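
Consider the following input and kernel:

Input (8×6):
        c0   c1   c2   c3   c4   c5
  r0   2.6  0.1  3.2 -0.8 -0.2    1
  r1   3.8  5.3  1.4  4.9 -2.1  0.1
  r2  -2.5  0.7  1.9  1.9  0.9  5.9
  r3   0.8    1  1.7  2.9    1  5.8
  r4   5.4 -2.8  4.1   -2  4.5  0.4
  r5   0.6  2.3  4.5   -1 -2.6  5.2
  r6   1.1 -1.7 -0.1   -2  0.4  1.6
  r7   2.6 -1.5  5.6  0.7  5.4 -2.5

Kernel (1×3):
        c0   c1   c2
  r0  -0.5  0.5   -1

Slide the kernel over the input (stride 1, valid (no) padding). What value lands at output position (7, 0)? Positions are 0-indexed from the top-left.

-7.65

The receptive field on the input at this output position is [2.6 -1.5 5.6]. Elementwise product with the kernel and sum: 2.6·-0.5 + -1.5·0.5 + 5.6·-1.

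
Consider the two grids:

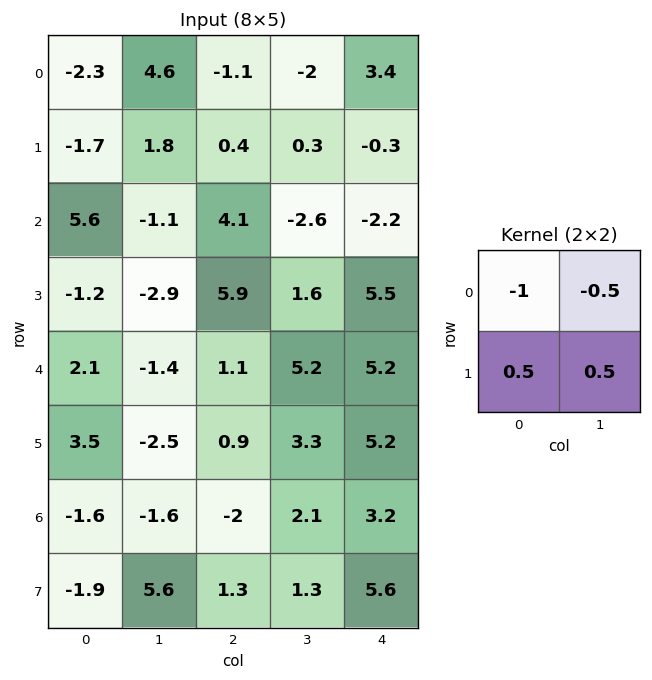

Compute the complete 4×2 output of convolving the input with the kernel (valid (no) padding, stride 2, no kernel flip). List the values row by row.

Output[0,0]: The receptive field on the input at this output position is [-2.3 4.6 / -1.7 1.8]. Elementwise product with the kernel and sum: -2.3·-1 + 4.6·-0.5 + -1.7·0.5 + 1.8·0.5.

0.05 2.45
-7.1 0.95
-0.9 -1.6
4.25 2.25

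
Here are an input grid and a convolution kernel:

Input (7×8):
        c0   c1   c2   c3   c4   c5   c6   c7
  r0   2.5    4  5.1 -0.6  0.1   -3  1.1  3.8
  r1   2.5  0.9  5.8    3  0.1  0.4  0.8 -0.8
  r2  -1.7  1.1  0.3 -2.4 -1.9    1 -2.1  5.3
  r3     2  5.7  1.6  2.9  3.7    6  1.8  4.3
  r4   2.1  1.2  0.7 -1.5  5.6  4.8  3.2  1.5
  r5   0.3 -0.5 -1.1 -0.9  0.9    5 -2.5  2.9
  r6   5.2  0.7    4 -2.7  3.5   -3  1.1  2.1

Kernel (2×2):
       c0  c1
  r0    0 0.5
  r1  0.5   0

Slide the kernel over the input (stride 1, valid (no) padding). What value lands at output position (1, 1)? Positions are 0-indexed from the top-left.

The receptive field on the input at this output position is [0.9 5.8 / 1.1 0.3]. Elementwise product with the kernel and sum: 5.8·0.5 + 1.1·0.5.

3.45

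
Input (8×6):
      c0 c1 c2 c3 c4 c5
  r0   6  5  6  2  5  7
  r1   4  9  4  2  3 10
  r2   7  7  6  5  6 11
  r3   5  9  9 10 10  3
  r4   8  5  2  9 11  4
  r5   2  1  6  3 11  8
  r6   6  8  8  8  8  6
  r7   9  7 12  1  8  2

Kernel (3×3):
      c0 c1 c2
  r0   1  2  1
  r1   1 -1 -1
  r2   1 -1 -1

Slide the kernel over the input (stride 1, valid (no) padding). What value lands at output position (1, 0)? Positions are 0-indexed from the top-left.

7

The receptive field on the input at this output position is [4 9 4 / 7 7 6 / 5 9 9]. Elementwise product with the kernel and sum: 4·1 + 9·2 + 4·1 + 7·1 + 7·-1 + 6·-1 + 5·1 + 9·-1 + 9·-1.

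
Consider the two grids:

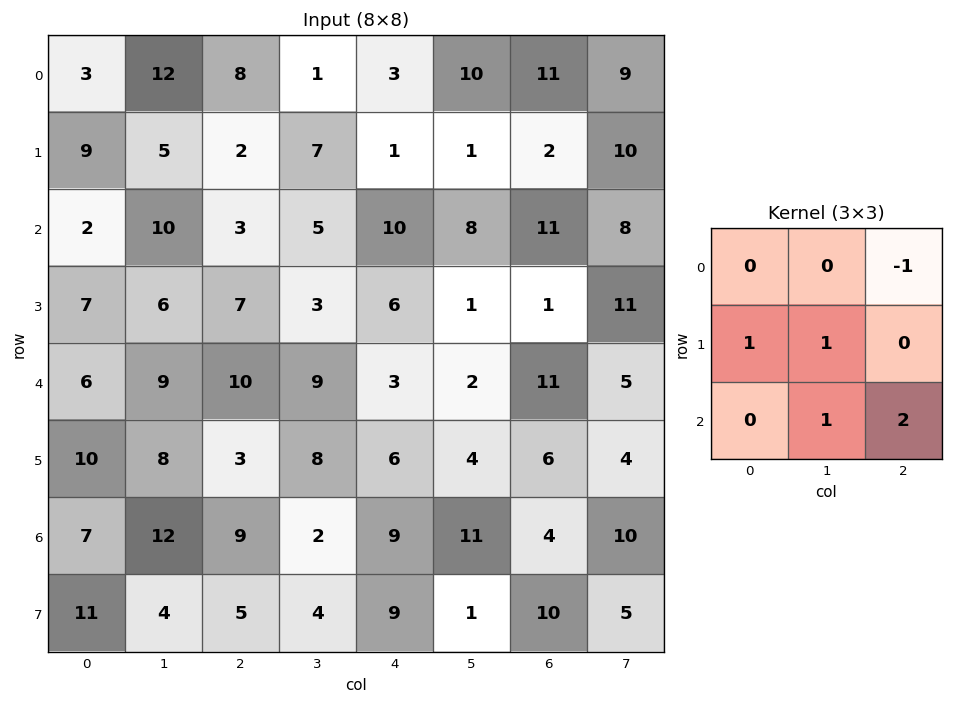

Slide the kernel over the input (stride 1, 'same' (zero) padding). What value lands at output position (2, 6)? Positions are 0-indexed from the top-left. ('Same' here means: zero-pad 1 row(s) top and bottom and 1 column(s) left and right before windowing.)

The receptive field on the zero-padded input at this output position is [1 2 10 / 8 11 8 / 1 1 11]. Elementwise product with the kernel and sum: 10·-1 + 8·1 + 11·1 + 1·1 + 11·2.

32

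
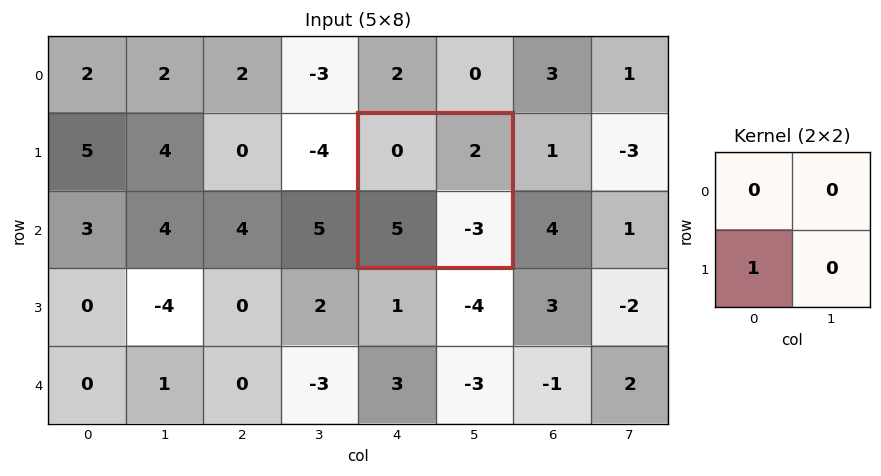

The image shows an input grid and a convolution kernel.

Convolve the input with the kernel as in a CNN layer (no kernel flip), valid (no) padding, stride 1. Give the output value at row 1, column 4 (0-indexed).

5

The receptive field on the input at this output position is [0 2 / 5 -3]. Elementwise product with the kernel and sum: 5·1.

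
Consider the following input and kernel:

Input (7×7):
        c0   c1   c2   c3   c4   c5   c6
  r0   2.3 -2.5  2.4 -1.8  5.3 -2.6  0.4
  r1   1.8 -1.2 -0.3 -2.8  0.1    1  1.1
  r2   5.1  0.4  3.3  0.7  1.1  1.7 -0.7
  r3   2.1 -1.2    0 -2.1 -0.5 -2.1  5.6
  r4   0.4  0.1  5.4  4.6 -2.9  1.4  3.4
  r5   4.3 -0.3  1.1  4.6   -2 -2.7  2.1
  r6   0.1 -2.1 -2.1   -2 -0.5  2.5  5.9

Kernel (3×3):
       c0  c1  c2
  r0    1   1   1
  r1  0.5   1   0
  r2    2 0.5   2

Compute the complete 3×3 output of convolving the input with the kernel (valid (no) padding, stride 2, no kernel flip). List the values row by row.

18.9 12.1 5.8
20.3 10.3 1.45
2.7 6.05 10.25

Output[0,0]: The receptive field on the input at this output position is [2.3 -2.5 2.4 / 1.8 -1.2 -0.3 / 5.1 0.4 3.3]. Elementwise product with the kernel and sum: 2.3·1 + -2.5·1 + 2.4·1 + 1.8·0.5 + -1.2·1 + 5.1·2 + 0.4·0.5 + 3.3·2.
Output[0,1]: The receptive field on the input at this output position is [2.4 -1.8 5.3 / -0.3 -2.8 0.1 / 3.3 0.7 1.1]. Elementwise product with the kernel and sum: 2.4·1 + -1.8·1 + 5.3·1 + -0.3·0.5 + -2.8·1 + 3.3·2 + 0.7·0.5 + 1.1·2.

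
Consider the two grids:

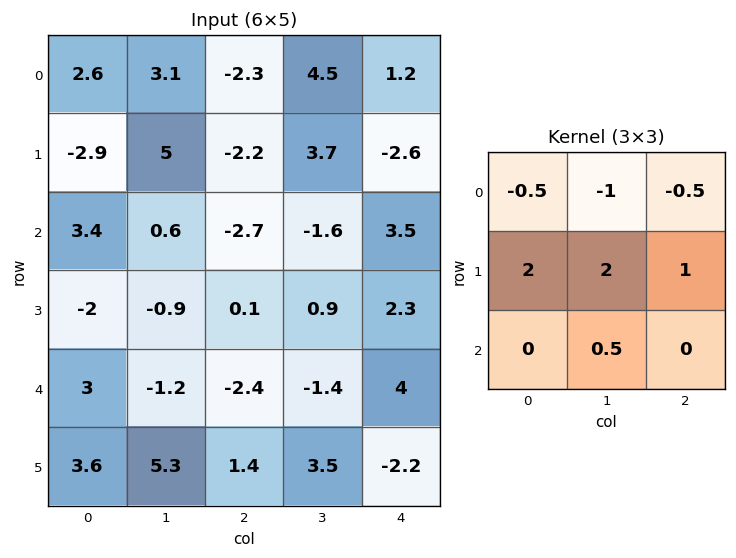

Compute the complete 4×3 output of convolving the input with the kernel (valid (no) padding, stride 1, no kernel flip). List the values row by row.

-0.95 6.45 -4.35
2.4 -7.9 -5.95
-7.25 1.3 4.8
5.7 -8 -3.95

Output[0,0]: The receptive field on the input at this output position is [2.6 3.1 -2.3 / -2.9 5 -2.2 / 3.4 0.6 -2.7]. Elementwise product with the kernel and sum: 2.6·-0.5 + 3.1·-1 + -2.3·-0.5 + -2.9·2 + 5·2 + -2.2·1 + 0.6·0.5.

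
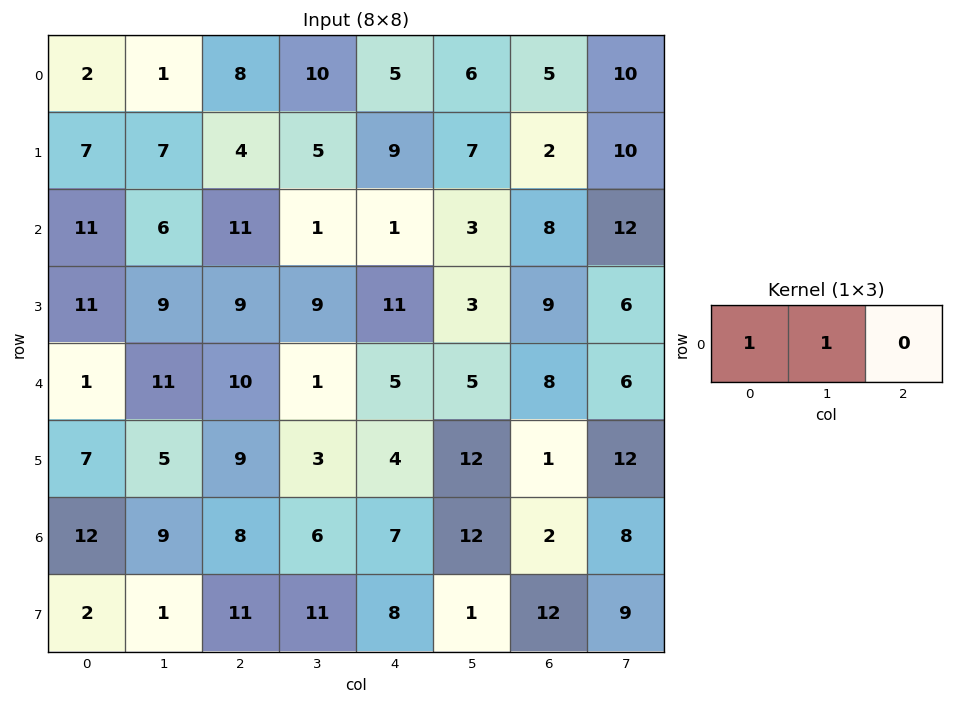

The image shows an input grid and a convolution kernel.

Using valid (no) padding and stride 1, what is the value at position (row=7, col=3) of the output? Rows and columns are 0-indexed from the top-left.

The receptive field on the input at this output position is [11 8 1]. Elementwise product with the kernel and sum: 11·1 + 8·1.

19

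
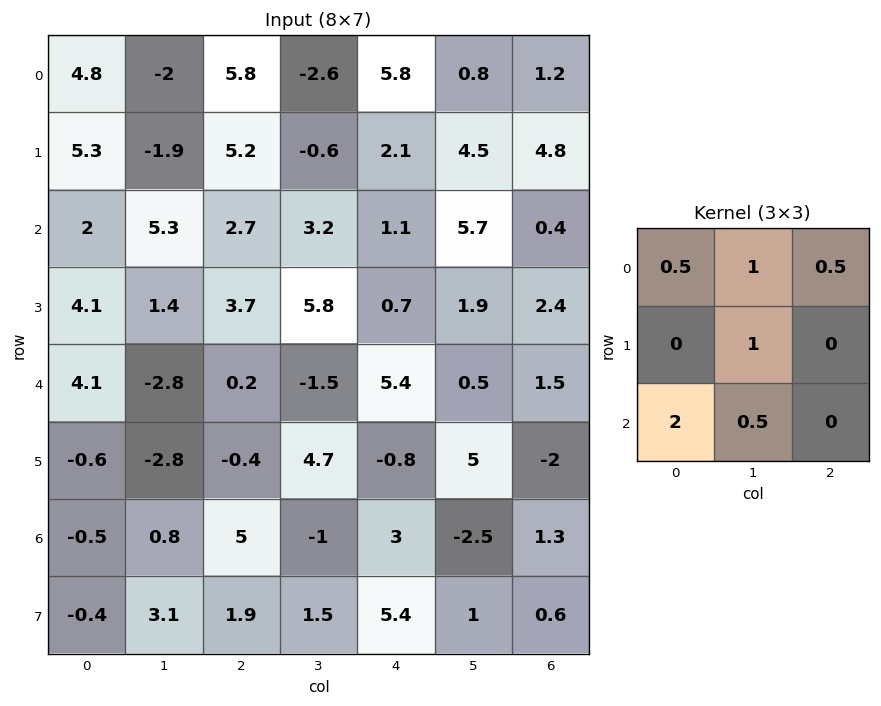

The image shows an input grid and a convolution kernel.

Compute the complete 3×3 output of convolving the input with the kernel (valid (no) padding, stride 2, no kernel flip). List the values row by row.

8.05 9.6 13.85
15.85 10.55 19.4
-4.05 15.5 13.7

Output[0,0]: The receptive field on the input at this output position is [4.8 -2 5.8 / 5.3 -1.9 5.2 / 2 5.3 2.7]. Elementwise product with the kernel and sum: 4.8·0.5 + -2·1 + 5.8·0.5 + -1.9·1 + 2·2 + 5.3·0.5.
Output[0,1]: The receptive field on the input at this output position is [5.8 -2.6 5.8 / 5.2 -0.6 2.1 / 2.7 3.2 1.1]. Elementwise product with the kernel and sum: 5.8·0.5 + -2.6·1 + 5.8·0.5 + -0.6·1 + 2.7·2 + 3.2·0.5.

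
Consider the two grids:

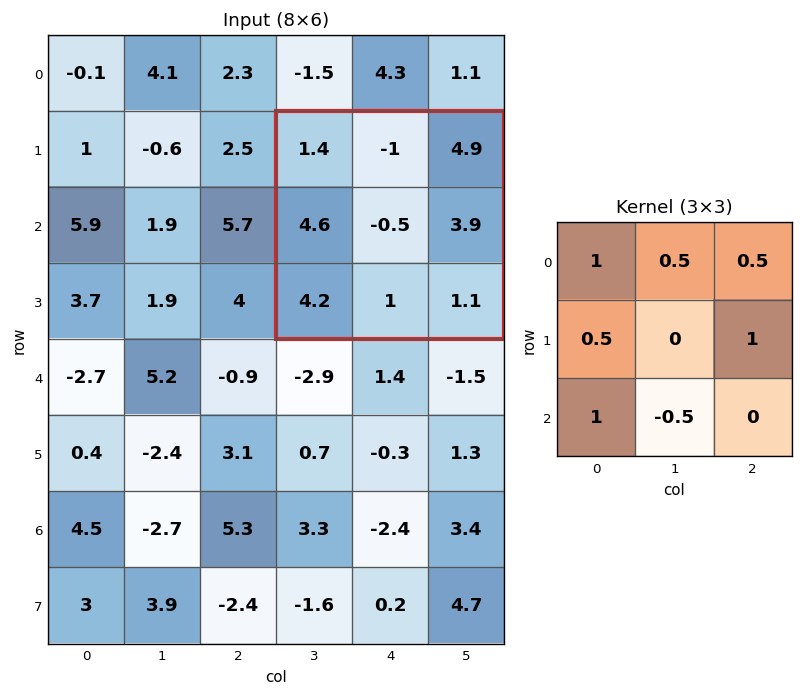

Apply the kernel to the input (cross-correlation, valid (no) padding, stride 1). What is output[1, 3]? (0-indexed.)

13.25

The receptive field on the input at this output position is [1.4 -1 4.9 / 4.6 -0.5 3.9 / 4.2 1 1.1]. Elementwise product with the kernel and sum: 1.4·1 + -1·0.5 + 4.9·0.5 + 4.6·0.5 + 3.9·1 + 4.2·1 + 1·-0.5.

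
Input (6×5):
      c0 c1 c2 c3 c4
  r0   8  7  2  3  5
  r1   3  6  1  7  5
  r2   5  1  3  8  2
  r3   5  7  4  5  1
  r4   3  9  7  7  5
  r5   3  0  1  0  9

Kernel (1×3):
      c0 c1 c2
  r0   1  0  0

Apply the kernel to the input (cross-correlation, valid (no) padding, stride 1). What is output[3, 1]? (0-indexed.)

The receptive field on the input at this output position is [7 4 5]. Elementwise product with the kernel and sum: 7·1.

7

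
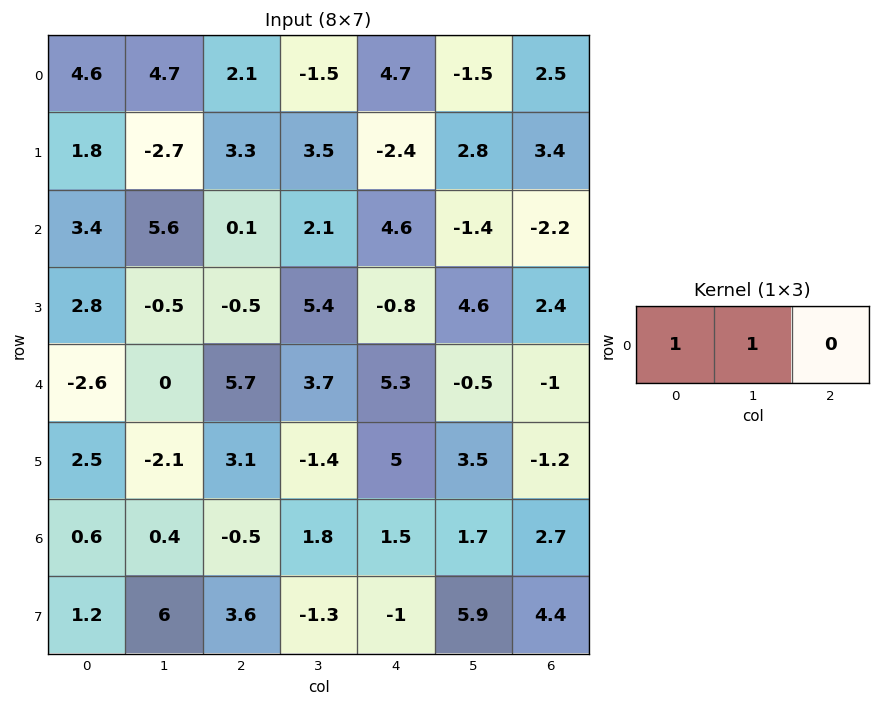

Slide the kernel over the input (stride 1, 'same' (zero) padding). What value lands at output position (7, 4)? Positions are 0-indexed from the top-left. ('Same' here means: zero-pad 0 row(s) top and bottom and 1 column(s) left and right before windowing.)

The receptive field on the zero-padded input at this output position is [-1.3 -1 5.9]. Elementwise product with the kernel and sum: -1.3·1 + -1·1.

-2.3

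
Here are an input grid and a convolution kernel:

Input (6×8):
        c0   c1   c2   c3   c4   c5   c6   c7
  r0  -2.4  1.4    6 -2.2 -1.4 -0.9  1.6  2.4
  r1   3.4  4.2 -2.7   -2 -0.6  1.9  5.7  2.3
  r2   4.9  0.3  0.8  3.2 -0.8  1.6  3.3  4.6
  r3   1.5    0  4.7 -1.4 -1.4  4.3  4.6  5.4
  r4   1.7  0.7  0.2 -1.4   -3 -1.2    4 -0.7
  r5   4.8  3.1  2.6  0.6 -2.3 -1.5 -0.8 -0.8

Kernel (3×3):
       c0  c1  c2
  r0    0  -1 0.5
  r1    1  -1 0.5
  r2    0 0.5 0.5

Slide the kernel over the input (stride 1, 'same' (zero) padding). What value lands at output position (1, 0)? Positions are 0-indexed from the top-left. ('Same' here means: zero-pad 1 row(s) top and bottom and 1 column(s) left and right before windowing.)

The receptive field on the zero-padded input at this output position is [0 -2.4 1.4 / 0 3.4 4.2 / 0 4.9 0.3]. Elementwise product with the kernel and sum: -2.4·-1 + 1.4·0.5 + 0·1 + 3.4·-1 + 4.2·0.5 + 4.9·0.5 + 0.3·0.5.

4.4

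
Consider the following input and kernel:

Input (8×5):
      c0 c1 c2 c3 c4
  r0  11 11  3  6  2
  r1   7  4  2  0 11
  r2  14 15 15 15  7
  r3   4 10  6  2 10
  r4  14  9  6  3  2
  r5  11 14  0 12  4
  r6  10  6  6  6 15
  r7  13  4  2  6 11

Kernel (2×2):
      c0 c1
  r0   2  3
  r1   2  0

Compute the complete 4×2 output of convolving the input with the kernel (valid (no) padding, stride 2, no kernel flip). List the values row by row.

Output[0,0]: The receptive field on the input at this output position is [11 11 / 7 4]. Elementwise product with the kernel and sum: 11·2 + 11·3 + 7·2.
Output[0,1]: The receptive field on the input at this output position is [3 6 / 2 0]. Elementwise product with the kernel and sum: 3·2 + 6·3 + 2·2.

69 28
81 87
77 21
64 34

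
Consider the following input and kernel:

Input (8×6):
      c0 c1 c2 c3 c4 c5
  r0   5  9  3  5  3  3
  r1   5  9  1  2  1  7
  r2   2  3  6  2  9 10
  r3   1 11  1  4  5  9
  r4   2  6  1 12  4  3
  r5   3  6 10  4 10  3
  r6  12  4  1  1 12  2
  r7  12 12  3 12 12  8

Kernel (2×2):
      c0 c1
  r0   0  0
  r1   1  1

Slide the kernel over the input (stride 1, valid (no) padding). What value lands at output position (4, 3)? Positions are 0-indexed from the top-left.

14

The receptive field on the input at this output position is [12 4 / 4 10]. Elementwise product with the kernel and sum: 4·1 + 10·1.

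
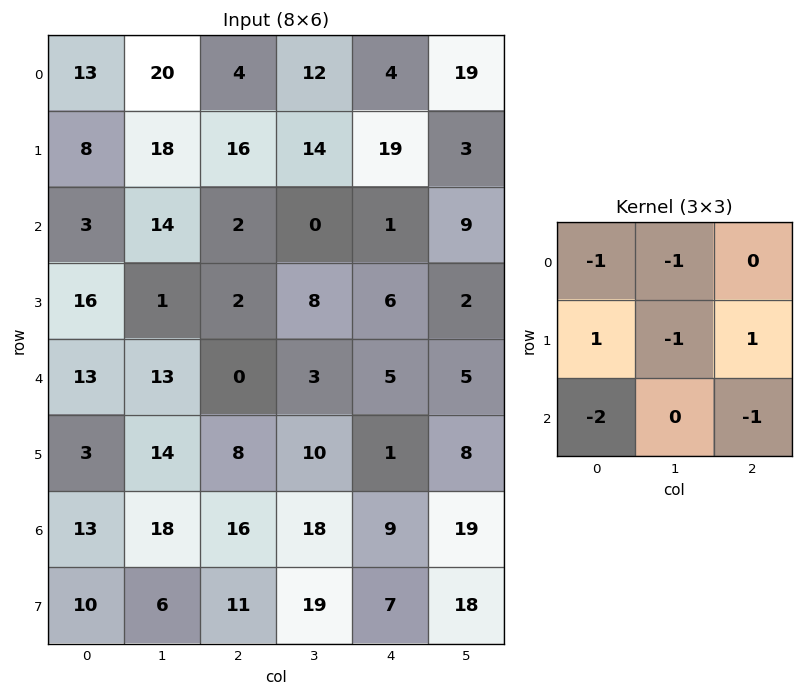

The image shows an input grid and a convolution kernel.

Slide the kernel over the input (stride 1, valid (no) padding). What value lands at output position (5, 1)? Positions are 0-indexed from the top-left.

The receptive field on the input at this output position is [14 8 10 / 18 16 18 / 6 11 19]. Elementwise product with the kernel and sum: 14·-1 + 8·-1 + 18·1 + 16·-1 + 18·1 + 6·-2 + 19·-1.

-33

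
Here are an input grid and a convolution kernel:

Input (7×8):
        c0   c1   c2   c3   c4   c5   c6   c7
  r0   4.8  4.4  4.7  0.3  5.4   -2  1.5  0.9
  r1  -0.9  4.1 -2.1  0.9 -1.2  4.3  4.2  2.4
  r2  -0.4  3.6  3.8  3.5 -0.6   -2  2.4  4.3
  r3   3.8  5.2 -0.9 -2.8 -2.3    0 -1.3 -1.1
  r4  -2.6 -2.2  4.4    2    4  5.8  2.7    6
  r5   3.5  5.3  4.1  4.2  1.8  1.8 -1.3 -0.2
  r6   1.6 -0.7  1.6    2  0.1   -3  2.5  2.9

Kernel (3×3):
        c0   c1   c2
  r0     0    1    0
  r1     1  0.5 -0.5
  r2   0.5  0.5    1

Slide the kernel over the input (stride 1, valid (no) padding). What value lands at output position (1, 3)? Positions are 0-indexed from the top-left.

0.45

The receptive field on the input at this output position is [0.9 -1.2 4.3 / 3.5 -0.6 -2 / -2.8 -2.3 0]. Elementwise product with the kernel and sum: -1.2·1 + 3.5·1 + -0.6·0.5 + -2·-0.5 + -2.8·0.5 + -2.3·0.5 + 0·1.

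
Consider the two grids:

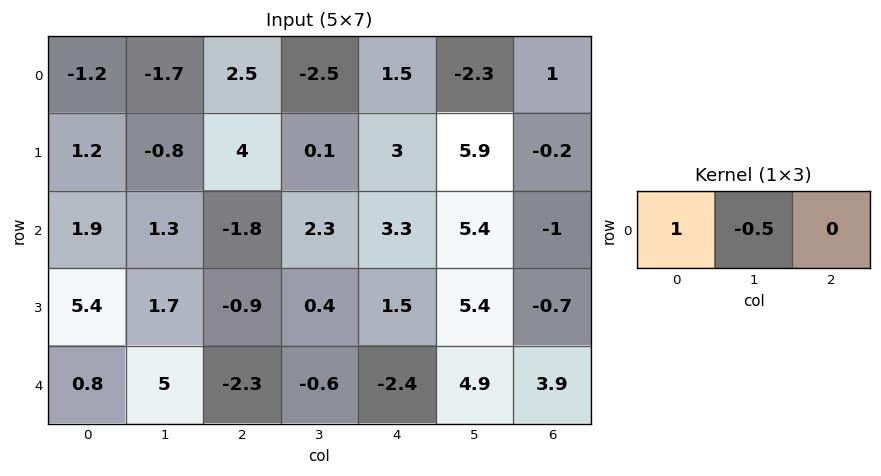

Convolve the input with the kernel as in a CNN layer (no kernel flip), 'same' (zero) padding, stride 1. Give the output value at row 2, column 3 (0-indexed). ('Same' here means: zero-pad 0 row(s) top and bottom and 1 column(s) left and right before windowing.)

-2.95

The receptive field on the zero-padded input at this output position is [-1.8 2.3 3.3]. Elementwise product with the kernel and sum: -1.8·1 + 2.3·-0.5.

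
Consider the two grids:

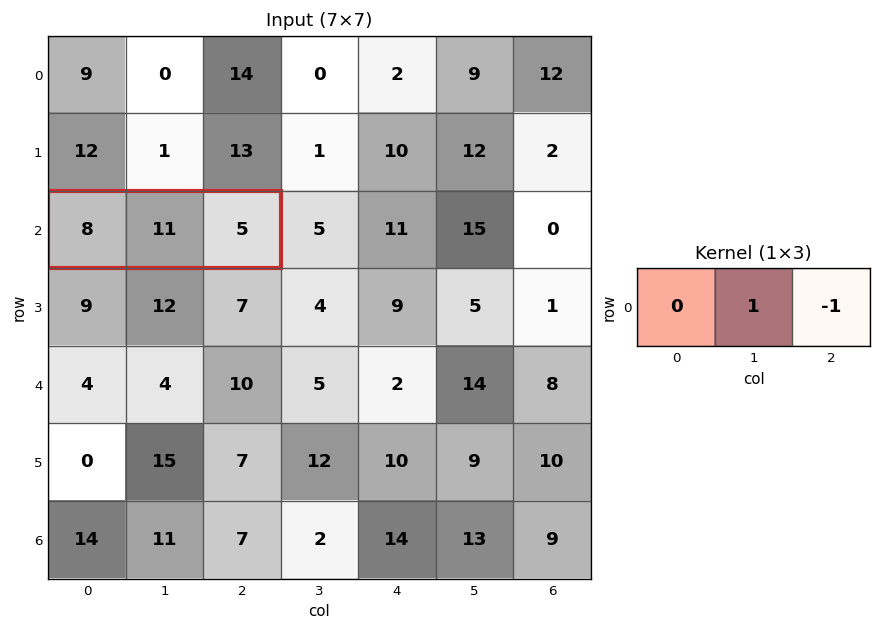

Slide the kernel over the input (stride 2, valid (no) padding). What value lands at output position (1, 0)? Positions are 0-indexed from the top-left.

The receptive field on the input at this output position is [8 11 5]. Elementwise product with the kernel and sum: 11·1 + 5·-1.

6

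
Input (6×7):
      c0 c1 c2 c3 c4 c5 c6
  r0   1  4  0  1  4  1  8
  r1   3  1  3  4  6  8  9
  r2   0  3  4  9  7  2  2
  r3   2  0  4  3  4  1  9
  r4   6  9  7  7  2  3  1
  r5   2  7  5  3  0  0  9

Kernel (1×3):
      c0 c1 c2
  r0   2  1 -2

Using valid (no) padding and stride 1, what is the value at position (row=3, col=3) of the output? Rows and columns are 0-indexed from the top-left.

8

The receptive field on the input at this output position is [3 4 1]. Elementwise product with the kernel and sum: 3·2 + 4·1 + 1·-2.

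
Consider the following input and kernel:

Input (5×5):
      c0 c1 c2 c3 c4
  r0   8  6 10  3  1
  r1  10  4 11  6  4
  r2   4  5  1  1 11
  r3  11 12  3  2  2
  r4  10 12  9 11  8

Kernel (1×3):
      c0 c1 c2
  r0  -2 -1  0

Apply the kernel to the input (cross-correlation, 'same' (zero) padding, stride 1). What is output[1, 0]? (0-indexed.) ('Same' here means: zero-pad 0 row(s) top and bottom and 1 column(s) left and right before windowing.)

The receptive field on the zero-padded input at this output position is [0 10 4]. Elementwise product with the kernel and sum: 0·-2 + 10·-1.

-10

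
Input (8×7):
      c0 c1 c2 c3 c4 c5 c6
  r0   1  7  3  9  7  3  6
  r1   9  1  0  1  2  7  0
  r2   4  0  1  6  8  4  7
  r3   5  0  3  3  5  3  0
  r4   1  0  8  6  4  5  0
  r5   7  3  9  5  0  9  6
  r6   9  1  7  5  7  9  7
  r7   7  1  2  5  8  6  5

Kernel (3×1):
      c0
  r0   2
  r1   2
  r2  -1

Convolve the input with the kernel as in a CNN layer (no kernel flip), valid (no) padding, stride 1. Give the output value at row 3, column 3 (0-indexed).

13

The receptive field on the input at this output position is [3 / 6 / 5]. Elementwise product with the kernel and sum: 3·2 + 6·2 + 5·-1.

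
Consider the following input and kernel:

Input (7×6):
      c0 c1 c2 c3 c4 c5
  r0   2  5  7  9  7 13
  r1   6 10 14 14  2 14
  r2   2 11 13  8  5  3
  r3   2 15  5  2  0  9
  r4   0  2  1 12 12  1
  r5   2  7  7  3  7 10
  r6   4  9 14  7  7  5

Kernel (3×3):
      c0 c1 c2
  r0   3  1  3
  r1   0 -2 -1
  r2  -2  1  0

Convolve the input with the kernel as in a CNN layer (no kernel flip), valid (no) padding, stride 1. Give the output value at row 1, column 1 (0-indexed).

The receptive field on the input at this output position is [10 14 14 / 11 13 8 / 15 5 2]. Elementwise product with the kernel and sum: 10·3 + 14·1 + 14·3 + 13·-2 + 8·-1 + 15·-2 + 5·1.

27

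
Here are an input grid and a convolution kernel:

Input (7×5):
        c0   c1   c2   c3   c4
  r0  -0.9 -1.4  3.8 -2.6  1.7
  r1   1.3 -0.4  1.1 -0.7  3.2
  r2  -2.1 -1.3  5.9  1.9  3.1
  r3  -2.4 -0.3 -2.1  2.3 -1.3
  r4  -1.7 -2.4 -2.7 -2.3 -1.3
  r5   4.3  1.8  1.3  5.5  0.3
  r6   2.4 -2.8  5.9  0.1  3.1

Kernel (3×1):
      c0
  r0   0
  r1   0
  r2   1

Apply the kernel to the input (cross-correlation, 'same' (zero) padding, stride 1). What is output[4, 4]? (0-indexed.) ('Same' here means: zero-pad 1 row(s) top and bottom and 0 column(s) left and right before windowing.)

0.3

The receptive field on the zero-padded input at this output position is [-1.3 / -1.3 / 0.3]. Elementwise product with the kernel and sum: 0.3·1.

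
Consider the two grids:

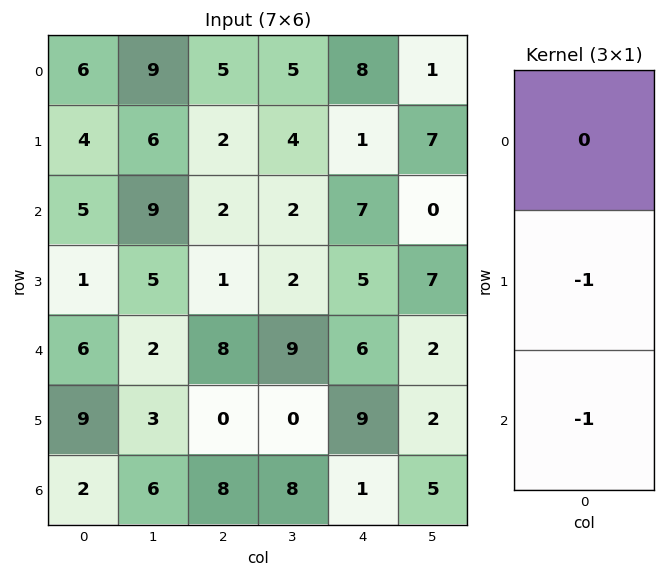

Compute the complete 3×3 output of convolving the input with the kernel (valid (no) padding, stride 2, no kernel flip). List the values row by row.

Output[0,0]: The receptive field on the input at this output position is [6 / 4 / 5]. Elementwise product with the kernel and sum: 4·-1 + 5·-1.
Output[0,1]: The receptive field on the input at this output position is [5 / 2 / 2]. Elementwise product with the kernel and sum: 2·-1 + 2·-1.

-9 -4 -8
-7 -9 -11
-11 -8 -10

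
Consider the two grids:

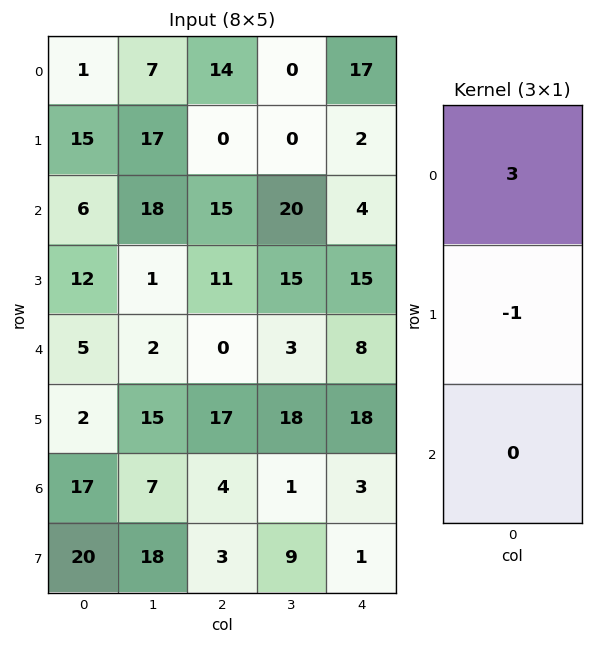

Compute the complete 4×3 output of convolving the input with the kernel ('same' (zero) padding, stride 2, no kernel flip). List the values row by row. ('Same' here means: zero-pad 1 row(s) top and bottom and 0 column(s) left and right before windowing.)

-1 -14 -17
39 -15 2
31 33 37
-11 47 51

Output[0,0]: The receptive field on the zero-padded input at this output position is [0 / 1 / 15]. Elementwise product with the kernel and sum: 0·3 + 1·-1.
Output[0,1]: The receptive field on the zero-padded input at this output position is [0 / 14 / 0]. Elementwise product with the kernel and sum: 0·3 + 14·-1.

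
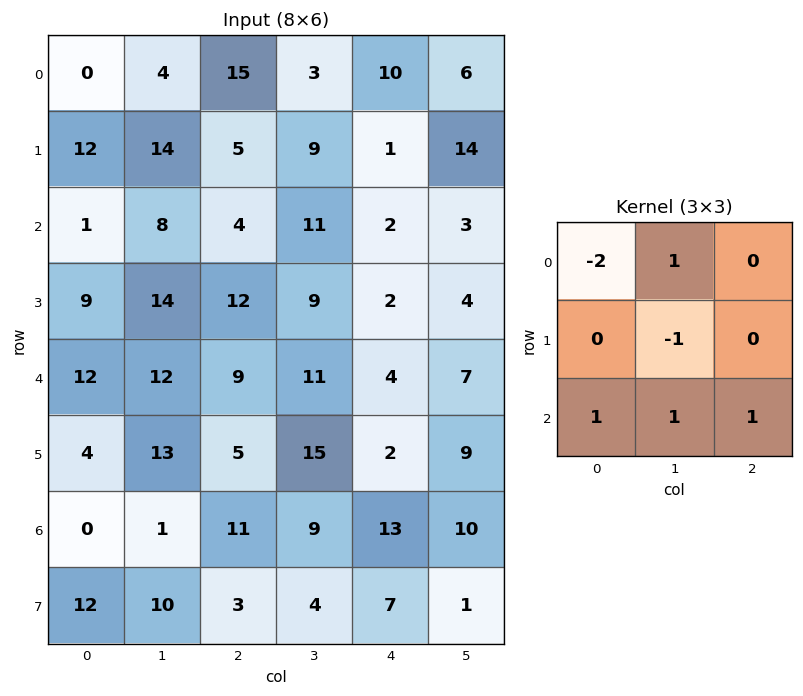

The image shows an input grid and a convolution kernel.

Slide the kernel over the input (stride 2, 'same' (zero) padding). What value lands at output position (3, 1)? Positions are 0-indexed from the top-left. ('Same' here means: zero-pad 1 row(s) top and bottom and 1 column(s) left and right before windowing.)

The receptive field on the zero-padded input at this output position is [13 5 15 / 1 11 9 / 10 3 4]. Elementwise product with the kernel and sum: 13·-2 + 5·1 + 11·-1 + 10·1 + 3·1 + 4·1.

-15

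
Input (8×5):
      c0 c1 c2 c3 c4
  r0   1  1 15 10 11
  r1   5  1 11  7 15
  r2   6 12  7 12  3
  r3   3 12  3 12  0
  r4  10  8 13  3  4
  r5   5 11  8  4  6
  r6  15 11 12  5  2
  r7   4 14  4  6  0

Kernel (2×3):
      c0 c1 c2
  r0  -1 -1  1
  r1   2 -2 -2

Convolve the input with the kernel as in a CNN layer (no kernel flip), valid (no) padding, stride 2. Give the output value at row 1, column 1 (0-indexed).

The receptive field on the input at this output position is [7 12 3 / 3 12 0]. Elementwise product with the kernel and sum: 7·-1 + 12·-1 + 3·1 + 3·2 + 12·-2 + 0·-2.

-34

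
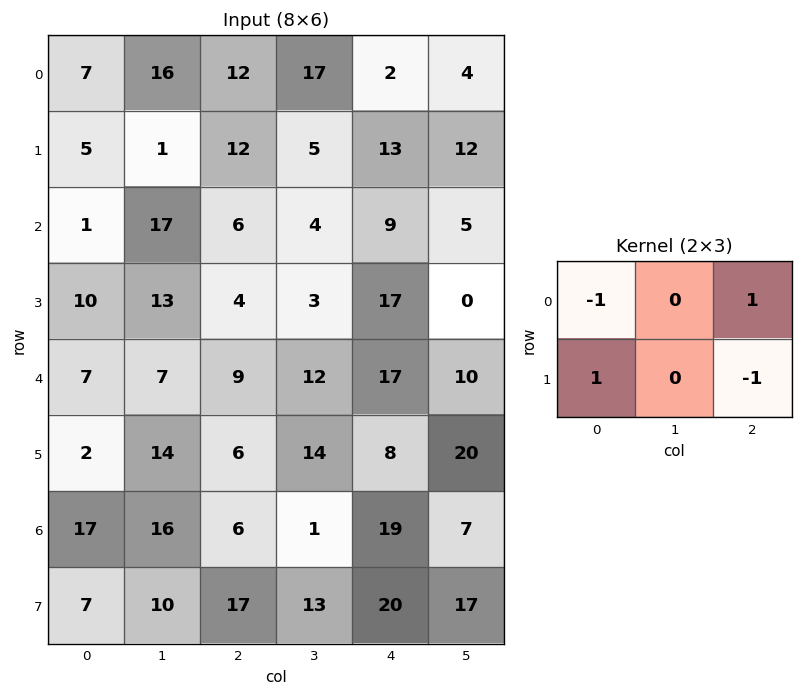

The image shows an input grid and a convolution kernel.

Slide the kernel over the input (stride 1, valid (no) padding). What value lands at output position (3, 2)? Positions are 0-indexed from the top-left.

The receptive field on the input at this output position is [4 3 17 / 9 12 17]. Elementwise product with the kernel and sum: 4·-1 + 17·1 + 9·1 + 17·-1.

5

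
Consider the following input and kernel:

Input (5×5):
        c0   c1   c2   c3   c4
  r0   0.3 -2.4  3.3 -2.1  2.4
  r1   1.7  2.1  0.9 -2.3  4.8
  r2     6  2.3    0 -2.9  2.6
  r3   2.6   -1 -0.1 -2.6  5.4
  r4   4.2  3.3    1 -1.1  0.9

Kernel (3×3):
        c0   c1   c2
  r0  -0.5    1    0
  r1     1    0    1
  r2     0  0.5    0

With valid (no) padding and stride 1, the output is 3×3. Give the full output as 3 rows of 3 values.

Output[0,0]: The receptive field on the input at this output position is [0.3 -2.4 3.3 / 1.7 2.1 0.9 / 6 2.3 0]. Elementwise product with the kernel and sum: 0.3·-0.5 + -2.4·1 + 1.7·1 + 0.9·1 + 2.3·0.5.
Output[0,1]: The receptive field on the input at this output position is [-2.4 3.3 -2.1 / 2.1 0.9 -2.3 / 2.3 0 -2.9]. Elementwise product with the kernel and sum: -2.4·-0.5 + 3.3·1 + 2.1·1 + -2.3·1 + 0·0.5.

1.2 4.3 0.5
6.75 -0.8 -1.45
3.45 -4.25 1.85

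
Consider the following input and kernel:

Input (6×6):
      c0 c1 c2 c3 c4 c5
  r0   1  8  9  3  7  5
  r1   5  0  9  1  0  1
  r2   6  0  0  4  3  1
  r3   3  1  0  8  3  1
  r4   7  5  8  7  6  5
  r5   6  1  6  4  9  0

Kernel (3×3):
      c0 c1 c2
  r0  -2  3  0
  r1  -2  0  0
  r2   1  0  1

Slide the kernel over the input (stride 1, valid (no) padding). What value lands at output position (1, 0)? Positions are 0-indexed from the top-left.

The receptive field on the input at this output position is [5 0 9 / 6 0 0 / 3 1 0]. Elementwise product with the kernel and sum: 5·-2 + 0·3 + 6·-2 + 3·1 + 0·1.

-19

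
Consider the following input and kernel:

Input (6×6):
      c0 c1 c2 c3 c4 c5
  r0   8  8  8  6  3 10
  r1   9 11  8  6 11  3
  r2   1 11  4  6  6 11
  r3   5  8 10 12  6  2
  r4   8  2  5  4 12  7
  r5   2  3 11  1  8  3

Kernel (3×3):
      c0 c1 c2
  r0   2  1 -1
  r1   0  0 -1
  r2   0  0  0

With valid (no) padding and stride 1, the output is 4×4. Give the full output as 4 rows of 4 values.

Output[0,0]: The receptive field on the input at this output position is [8 8 8 / 9 11 8 / 1 11 4]. Elementwise product with the kernel and sum: 8·2 + 8·1 + 8·-1 + 8·-1.
Output[0,1]: The receptive field on the input at this output position is [8 8 6 / 11 8 6 / 11 4 6]. Elementwise product with the kernel and sum: 8·2 + 8·1 + 6·-1 + 6·-1.

8 12 8 2
17 18 5 9
-1 8 2 5
3 10 14 21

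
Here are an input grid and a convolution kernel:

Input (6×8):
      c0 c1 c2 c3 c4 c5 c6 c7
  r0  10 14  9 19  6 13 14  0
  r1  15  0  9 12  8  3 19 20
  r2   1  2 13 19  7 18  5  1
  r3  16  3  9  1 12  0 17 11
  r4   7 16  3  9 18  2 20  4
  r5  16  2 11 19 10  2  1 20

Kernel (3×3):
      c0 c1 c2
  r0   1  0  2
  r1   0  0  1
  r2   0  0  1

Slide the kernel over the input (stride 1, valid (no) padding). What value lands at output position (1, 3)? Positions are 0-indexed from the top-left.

36

The receptive field on the input at this output position is [12 8 3 / 19 7 18 / 1 12 0]. Elementwise product with the kernel and sum: 12·1 + 3·2 + 18·1 + 0·1.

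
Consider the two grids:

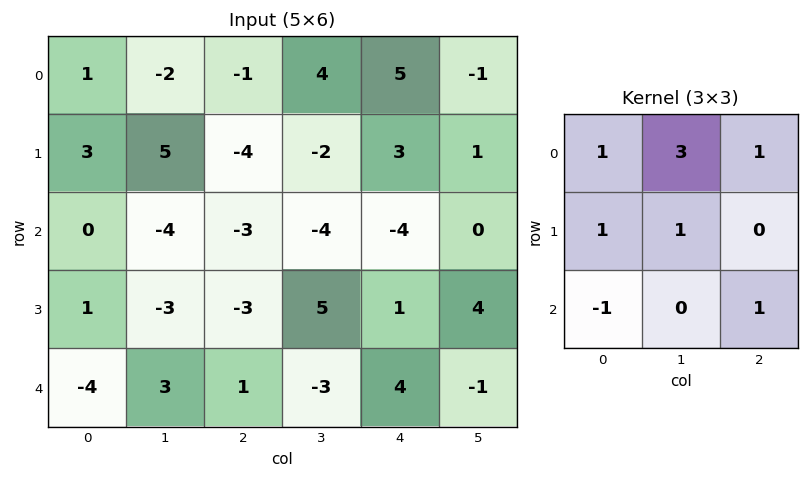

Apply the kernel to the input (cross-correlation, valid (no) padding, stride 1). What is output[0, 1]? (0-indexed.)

0

The receptive field on the input at this output position is [-2 -1 4 / 5 -4 -2 / -4 -3 -4]. Elementwise product with the kernel and sum: -2·1 + -1·3 + 4·1 + 5·1 + -4·1 + -4·-1 + -4·1.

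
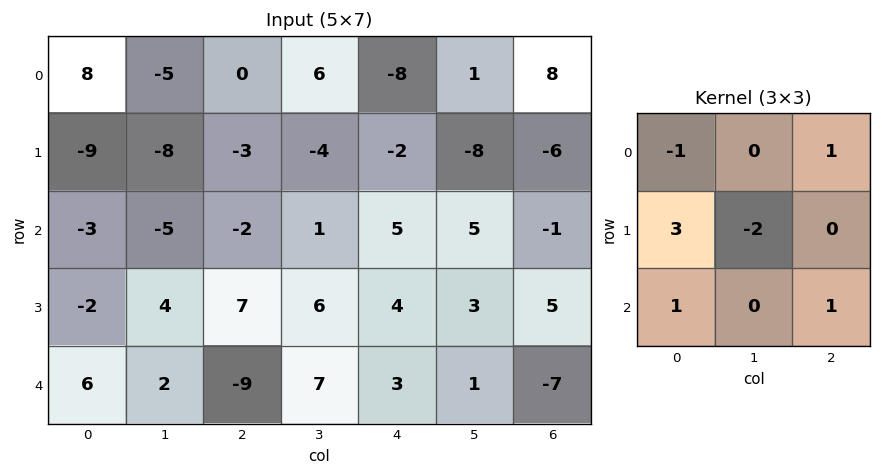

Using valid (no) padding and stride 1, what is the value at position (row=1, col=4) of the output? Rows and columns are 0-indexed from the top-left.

10

The receptive field on the input at this output position is [-2 -8 -6 / 5 5 -1 / 4 3 5]. Elementwise product with the kernel and sum: -2·-1 + -6·1 + 5·3 + 5·-2 + 4·1 + 5·1.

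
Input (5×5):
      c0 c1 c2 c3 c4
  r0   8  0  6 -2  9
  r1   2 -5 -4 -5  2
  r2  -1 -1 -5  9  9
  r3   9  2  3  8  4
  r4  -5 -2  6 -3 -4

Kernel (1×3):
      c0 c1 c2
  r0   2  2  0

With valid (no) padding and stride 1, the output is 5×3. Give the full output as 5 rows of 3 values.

Output[0,0]: The receptive field on the input at this output position is [8 0 6]. Elementwise product with the kernel and sum: 8·2 + 0·2.

16 12 8
-6 -18 -18
-4 -12 8
22 10 22
-14 8 6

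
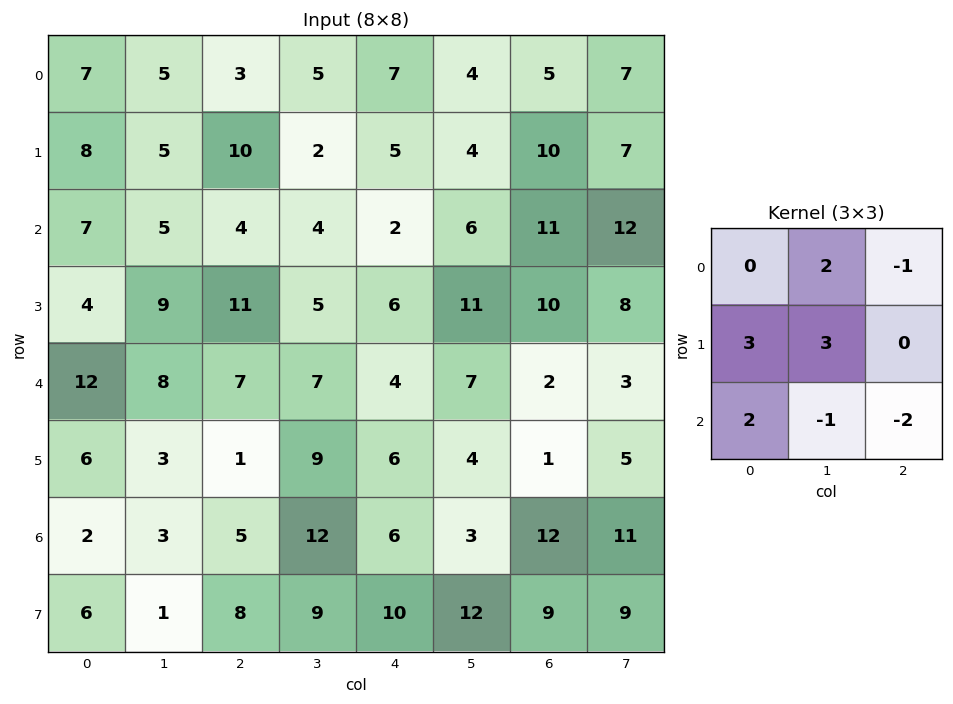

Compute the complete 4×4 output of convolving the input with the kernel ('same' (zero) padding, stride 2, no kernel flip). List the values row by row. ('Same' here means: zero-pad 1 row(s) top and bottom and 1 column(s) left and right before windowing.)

3 20 27 11
10 42 6 60
23 49 38 36
7 -7 46 39

Output[0,0]: The receptive field on the zero-padded input at this output position is [0 0 0 / 0 7 5 / 0 8 5]. Elementwise product with the kernel and sum: 0·2 + 0·-1 + 0·3 + 7·3 + 0·2 + 8·-1 + 5·-2.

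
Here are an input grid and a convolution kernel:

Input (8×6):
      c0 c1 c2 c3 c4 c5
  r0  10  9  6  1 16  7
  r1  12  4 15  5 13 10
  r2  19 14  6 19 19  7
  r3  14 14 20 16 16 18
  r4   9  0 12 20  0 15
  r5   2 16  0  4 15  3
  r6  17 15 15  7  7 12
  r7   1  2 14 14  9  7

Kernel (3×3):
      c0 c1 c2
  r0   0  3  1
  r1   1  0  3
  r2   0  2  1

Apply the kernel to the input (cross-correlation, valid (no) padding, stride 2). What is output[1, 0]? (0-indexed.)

The receptive field on the input at this output position is [19 14 6 / 14 14 20 / 9 0 12]. Elementwise product with the kernel and sum: 14·3 + 6·1 + 14·1 + 20·3 + 0·2 + 12·1.

134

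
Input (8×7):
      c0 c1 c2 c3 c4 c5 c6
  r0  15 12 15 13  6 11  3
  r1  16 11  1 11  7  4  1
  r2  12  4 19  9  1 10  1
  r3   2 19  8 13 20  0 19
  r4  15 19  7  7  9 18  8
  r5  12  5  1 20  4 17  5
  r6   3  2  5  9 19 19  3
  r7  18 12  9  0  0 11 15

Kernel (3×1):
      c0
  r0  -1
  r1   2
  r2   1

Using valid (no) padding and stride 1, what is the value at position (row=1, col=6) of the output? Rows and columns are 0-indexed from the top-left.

The receptive field on the input at this output position is [1 / 1 / 19]. Elementwise product with the kernel and sum: 1·-1 + 1·2 + 19·1.

20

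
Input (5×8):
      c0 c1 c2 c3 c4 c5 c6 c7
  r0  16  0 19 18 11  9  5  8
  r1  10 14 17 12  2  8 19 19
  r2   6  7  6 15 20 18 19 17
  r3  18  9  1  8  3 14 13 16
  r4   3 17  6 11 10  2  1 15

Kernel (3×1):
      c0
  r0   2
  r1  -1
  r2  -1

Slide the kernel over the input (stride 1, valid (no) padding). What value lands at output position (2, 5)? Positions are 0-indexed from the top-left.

The receptive field on the input at this output position is [18 / 14 / 2]. Elementwise product with the kernel and sum: 18·2 + 14·-1 + 2·-1.

20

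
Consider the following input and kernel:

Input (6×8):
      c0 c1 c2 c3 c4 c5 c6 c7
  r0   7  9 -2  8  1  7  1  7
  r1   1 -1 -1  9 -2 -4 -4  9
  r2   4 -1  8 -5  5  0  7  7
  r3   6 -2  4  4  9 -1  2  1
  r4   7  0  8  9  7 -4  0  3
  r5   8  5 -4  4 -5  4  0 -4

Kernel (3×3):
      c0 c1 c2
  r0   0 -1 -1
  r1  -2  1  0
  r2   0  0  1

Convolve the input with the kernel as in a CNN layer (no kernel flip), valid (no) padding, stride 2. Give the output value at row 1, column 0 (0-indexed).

The receptive field on the input at this output position is [4 -1 8 / 6 -2 4 / 7 0 8]. Elementwise product with the kernel and sum: -1·-1 + 8·-1 + 6·-2 + -2·1 + 8·1.

-13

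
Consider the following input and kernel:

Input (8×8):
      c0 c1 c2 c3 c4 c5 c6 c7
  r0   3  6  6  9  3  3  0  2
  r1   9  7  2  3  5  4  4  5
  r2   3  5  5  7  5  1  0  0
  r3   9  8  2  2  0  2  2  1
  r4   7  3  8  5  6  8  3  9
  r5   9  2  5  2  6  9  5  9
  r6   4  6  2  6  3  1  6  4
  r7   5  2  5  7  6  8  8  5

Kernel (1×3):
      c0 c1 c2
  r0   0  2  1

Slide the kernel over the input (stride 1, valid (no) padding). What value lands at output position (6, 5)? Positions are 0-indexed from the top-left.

16

The receptive field on the input at this output position is [1 6 4]. Elementwise product with the kernel and sum: 6·2 + 4·1.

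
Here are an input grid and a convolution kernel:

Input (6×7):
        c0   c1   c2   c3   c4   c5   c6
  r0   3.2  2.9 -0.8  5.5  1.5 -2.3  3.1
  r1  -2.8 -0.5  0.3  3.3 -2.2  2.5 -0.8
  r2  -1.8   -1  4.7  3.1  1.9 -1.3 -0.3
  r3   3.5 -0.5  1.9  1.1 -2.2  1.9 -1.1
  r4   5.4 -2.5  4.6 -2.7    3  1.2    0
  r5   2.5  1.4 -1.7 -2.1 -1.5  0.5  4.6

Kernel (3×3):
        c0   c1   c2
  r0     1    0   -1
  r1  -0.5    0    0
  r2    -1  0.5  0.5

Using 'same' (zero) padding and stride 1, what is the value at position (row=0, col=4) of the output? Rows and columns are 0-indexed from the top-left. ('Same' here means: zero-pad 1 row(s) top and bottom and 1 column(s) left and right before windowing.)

-5.9

The receptive field on the zero-padded input at this output position is [0 0 0 / 5.5 1.5 -2.3 / 3.3 -2.2 2.5]. Elementwise product with the kernel and sum: 0·1 + 0·-1 + 5.5·-0.5 + 3.3·-1 + -2.2·0.5 + 2.5·0.5.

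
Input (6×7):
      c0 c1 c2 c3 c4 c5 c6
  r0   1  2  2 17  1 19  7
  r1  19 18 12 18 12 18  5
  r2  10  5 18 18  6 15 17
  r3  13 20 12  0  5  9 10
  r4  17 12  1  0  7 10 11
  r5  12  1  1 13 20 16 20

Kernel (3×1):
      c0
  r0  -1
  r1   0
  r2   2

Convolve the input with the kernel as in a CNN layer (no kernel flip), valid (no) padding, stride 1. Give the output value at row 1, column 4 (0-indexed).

-2

The receptive field on the input at this output position is [12 / 6 / 5]. Elementwise product with the kernel and sum: 12·-1 + 5·2.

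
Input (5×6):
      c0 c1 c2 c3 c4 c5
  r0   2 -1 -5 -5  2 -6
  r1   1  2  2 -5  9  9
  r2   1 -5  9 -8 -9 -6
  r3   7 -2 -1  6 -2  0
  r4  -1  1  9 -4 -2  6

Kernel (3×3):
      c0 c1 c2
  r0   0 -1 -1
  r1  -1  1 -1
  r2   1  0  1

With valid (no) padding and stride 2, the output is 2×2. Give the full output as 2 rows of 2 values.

Output[0,0]: The receptive field on the input at this output position is [2 -1 -5 / 1 2 2 / 1 -5 9]. Elementwise product with the kernel and sum: -1·-1 + -5·-1 + 1·-1 + 2·1 + 2·-1 + 1·1 + 9·1.
Output[0,1]: The receptive field on the input at this output position is [-5 -5 2 / 2 -5 9 / 9 -8 -9]. Elementwise product with the kernel and sum: -5·-1 + 2·-1 + 2·-1 + -5·1 + 9·-1 + 9·1 + -9·1.

15 -13
-4 33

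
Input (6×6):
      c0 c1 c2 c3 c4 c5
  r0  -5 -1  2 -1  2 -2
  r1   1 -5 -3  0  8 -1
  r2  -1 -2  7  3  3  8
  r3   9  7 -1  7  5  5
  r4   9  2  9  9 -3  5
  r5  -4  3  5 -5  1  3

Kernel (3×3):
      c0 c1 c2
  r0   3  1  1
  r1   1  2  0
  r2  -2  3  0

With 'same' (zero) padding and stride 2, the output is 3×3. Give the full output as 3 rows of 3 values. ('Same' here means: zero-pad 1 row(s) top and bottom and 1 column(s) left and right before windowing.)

-7 4 27
21 -23 17
22 56 47

Output[0,0]: The receptive field on the zero-padded input at this output position is [0 0 0 / 0 -5 -1 / 0 1 -5]. Elementwise product with the kernel and sum: 0·3 + 0·1 + 0·1 + 0·1 + -5·2 + 0·-2 + 1·3.
Output[0,1]: The receptive field on the zero-padded input at this output position is [0 0 0 / -1 2 -1 / -5 -3 0]. Elementwise product with the kernel and sum: 0·3 + 0·1 + 0·1 + -1·1 + 2·2 + -5·-2 + -3·3.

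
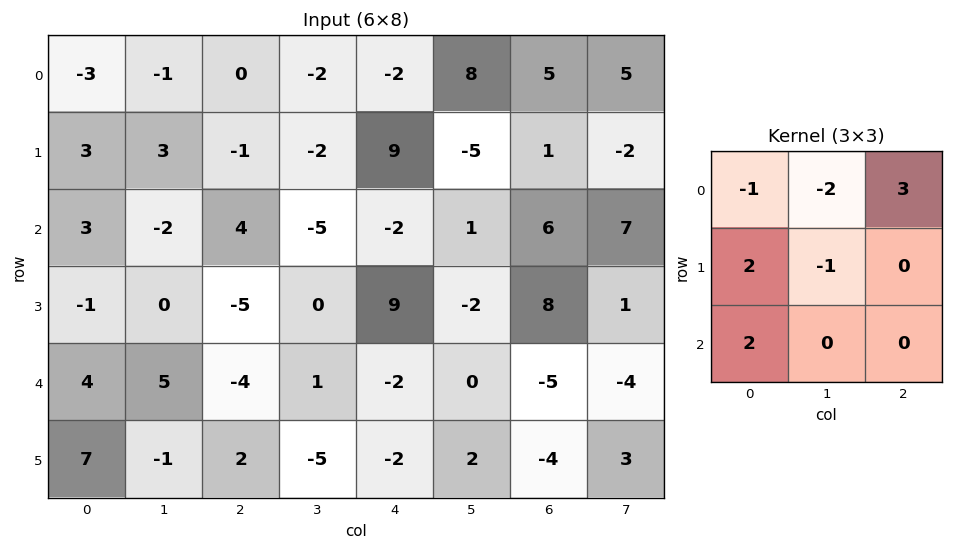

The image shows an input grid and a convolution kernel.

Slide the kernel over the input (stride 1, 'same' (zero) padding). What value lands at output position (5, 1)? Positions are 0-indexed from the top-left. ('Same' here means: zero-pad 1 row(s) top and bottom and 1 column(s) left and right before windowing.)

The receptive field on the zero-padded input at this output position is [4 5 -4 / 7 -1 2 / 0 0 0]. Elementwise product with the kernel and sum: 4·-1 + 5·-2 + -4·3 + 7·2 + -1·-1 + 0·2.

-11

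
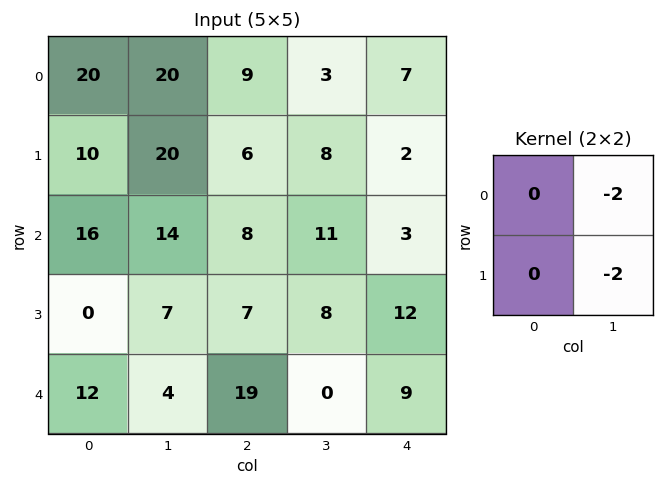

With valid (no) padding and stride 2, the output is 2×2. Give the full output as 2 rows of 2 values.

Output[0,0]: The receptive field on the input at this output position is [20 20 / 10 20]. Elementwise product with the kernel and sum: 20·-2 + 20·-2.
Output[0,1]: The receptive field on the input at this output position is [9 3 / 6 8]. Elementwise product with the kernel and sum: 3·-2 + 8·-2.

-80 -22
-42 -38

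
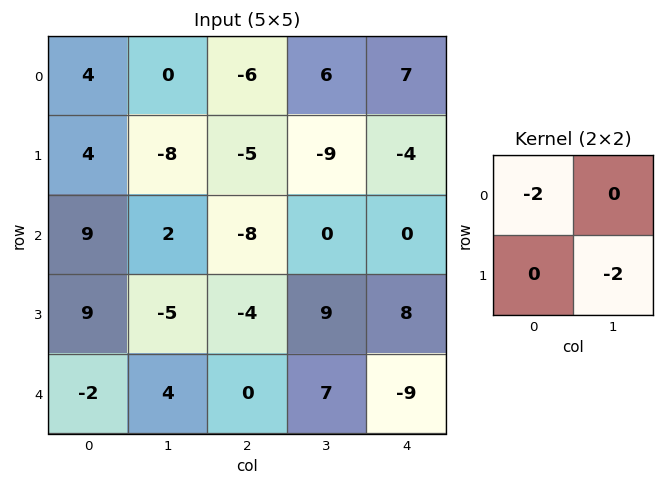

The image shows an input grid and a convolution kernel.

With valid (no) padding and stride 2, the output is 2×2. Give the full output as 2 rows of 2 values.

Output[0,0]: The receptive field on the input at this output position is [4 0 / 4 -8]. Elementwise product with the kernel and sum: 4·-2 + -8·-2.
Output[0,1]: The receptive field on the input at this output position is [-6 6 / -5 -9]. Elementwise product with the kernel and sum: -6·-2 + -9·-2.

8 30
-8 -2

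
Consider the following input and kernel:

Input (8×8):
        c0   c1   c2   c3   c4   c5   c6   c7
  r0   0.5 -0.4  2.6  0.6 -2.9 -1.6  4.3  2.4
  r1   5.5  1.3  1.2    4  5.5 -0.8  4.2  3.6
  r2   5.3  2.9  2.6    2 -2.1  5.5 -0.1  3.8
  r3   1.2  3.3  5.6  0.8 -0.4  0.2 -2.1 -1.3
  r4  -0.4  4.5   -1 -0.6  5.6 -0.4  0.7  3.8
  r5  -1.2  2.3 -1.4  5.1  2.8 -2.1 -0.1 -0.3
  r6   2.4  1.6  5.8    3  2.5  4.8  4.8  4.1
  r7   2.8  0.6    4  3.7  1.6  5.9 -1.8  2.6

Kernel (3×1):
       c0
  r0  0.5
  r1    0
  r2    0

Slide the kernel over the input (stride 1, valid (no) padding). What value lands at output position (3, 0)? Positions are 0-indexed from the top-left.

0.6

The receptive field on the input at this output position is [1.2 / -0.4 / -1.2]. Elementwise product with the kernel and sum: 1.2·0.5.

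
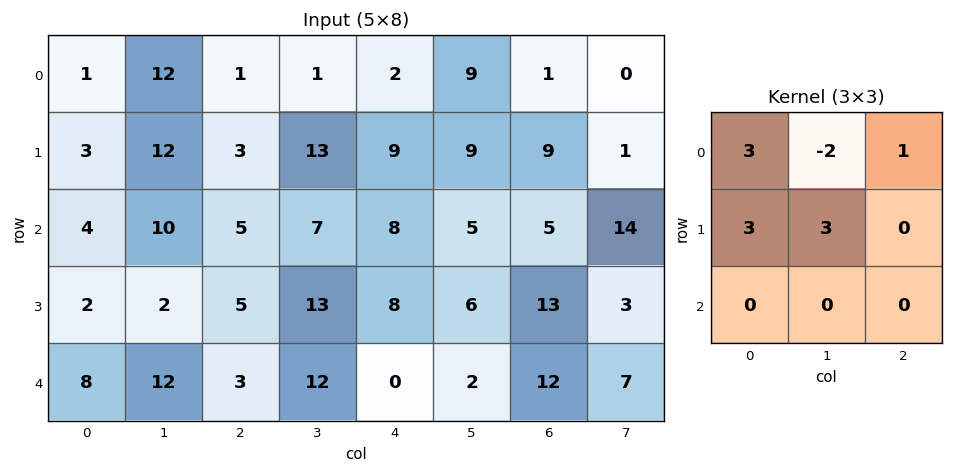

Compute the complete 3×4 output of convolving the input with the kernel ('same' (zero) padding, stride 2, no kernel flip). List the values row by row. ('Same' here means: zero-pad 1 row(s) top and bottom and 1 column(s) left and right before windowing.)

3 39 9 30
18 88 75 40
22 54 65 37

Output[0,0]: The receptive field on the zero-padded input at this output position is [0 0 0 / 0 1 12 / 0 3 12]. Elementwise product with the kernel and sum: 0·3 + 0·-2 + 0·1 + 0·3 + 1·3.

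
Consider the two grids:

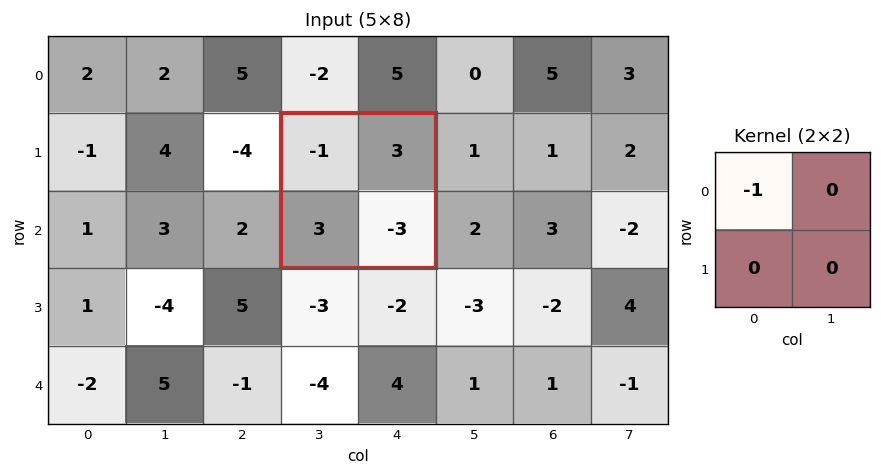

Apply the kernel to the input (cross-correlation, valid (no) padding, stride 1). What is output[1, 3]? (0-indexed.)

1

The receptive field on the input at this output position is [-1 3 / 3 -3]. Elementwise product with the kernel and sum: -1·-1.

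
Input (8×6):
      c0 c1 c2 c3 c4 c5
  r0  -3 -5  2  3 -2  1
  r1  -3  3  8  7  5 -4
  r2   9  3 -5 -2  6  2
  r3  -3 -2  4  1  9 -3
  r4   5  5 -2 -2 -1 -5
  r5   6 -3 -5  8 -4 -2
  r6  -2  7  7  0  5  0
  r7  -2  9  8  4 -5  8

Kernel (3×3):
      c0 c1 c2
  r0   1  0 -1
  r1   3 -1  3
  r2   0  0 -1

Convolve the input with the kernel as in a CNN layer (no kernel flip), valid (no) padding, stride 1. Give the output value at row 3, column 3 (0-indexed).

-14

The receptive field on the input at this output position is [1 9 -3 / -2 -1 -5 / 8 -4 -2]. Elementwise product with the kernel and sum: 1·1 + -3·-1 + -2·3 + -1·-1 + -5·3 + -2·-1.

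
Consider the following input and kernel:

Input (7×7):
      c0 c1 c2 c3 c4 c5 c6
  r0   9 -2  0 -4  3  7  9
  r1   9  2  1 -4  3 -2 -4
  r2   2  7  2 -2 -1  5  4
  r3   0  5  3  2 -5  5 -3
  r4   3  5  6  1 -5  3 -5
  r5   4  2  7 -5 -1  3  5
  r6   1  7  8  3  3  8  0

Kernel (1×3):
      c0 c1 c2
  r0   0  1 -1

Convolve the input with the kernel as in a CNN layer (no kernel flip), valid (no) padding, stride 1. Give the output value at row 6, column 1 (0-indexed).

The receptive field on the input at this output position is [7 8 3]. Elementwise product with the kernel and sum: 8·1 + 3·-1.

5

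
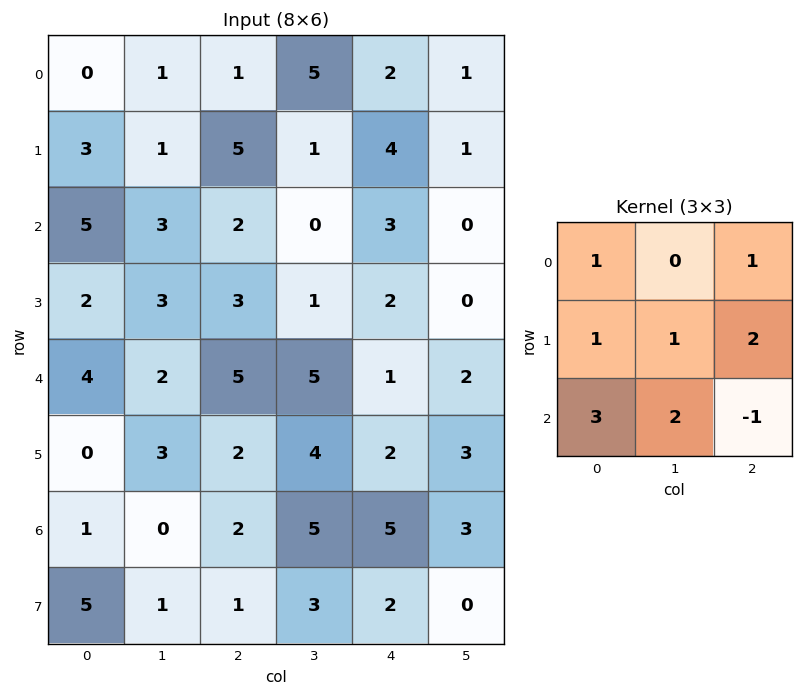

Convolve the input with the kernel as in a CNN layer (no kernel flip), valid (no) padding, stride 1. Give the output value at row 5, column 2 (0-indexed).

28

The receptive field on the input at this output position is [2 4 2 / 2 5 5 / 1 3 2]. Elementwise product with the kernel and sum: 2·1 + 2·1 + 2·1 + 5·1 + 5·2 + 1·3 + 3·2 + 2·-1.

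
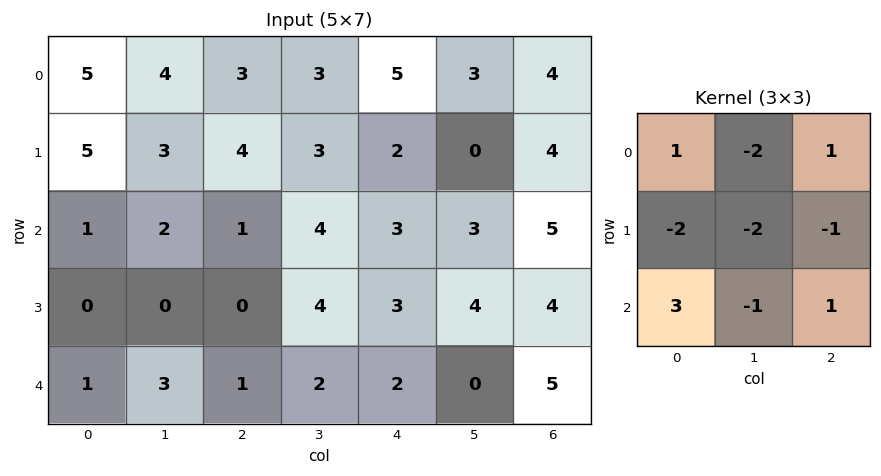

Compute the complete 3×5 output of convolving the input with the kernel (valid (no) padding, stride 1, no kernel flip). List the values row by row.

-18 -7 -12 -2 6
-4 -8 -14 -5 -2
-1 10 -12 -13 -5

Output[0,0]: The receptive field on the input at this output position is [5 4 3 / 5 3 4 / 1 2 1]. Elementwise product with the kernel and sum: 5·1 + 4·-2 + 3·1 + 5·-2 + 3·-2 + 4·-1 + 1·3 + 2·-1 + 1·1.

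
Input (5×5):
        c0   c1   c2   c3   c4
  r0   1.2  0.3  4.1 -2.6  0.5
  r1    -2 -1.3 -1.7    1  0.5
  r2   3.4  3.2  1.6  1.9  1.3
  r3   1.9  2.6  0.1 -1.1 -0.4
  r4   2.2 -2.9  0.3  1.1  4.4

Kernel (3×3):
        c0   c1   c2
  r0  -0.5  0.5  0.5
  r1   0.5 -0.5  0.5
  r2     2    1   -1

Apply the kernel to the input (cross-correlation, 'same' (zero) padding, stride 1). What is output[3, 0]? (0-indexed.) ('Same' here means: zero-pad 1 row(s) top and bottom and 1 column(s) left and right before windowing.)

8.75

The receptive field on the zero-padded input at this output position is [0 3.4 3.2 / 0 1.9 2.6 / 0 2.2 -2.9]. Elementwise product with the kernel and sum: 0·-0.5 + 3.4·0.5 + 3.2·0.5 + 0·0.5 + 1.9·-0.5 + 2.6·0.5 + 0·2 + 2.2·1 + -2.9·-1.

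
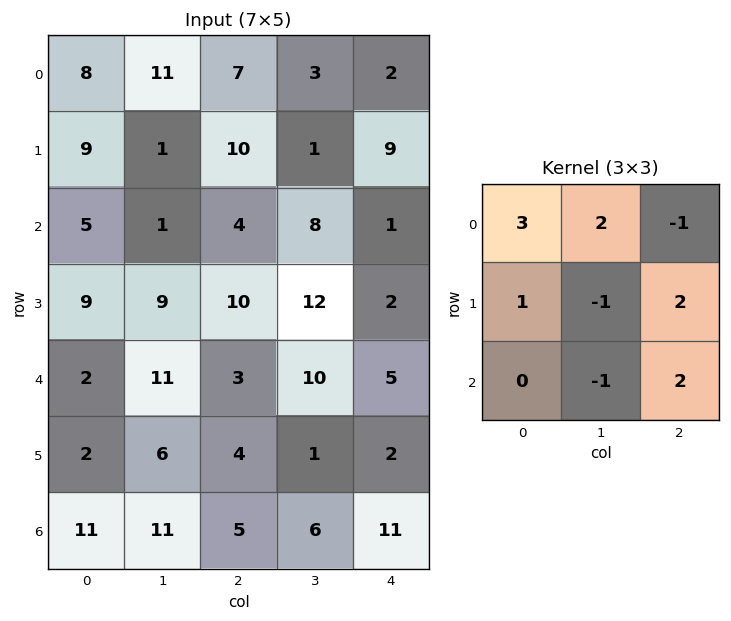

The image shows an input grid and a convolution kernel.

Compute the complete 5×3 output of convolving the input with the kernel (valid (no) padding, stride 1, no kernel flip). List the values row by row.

Output[0,0]: The receptive field on the input at this output position is [8 11 7 / 9 1 10 / 5 1 4]. Elementwise product with the kernel and sum: 8·3 + 11·2 + 7·-1 + 9·1 + 1·-1 + 10·2 + 1·-1 + 4·2.

74 49 46
42 49 13
28 43 29
34 61 58
28 40 47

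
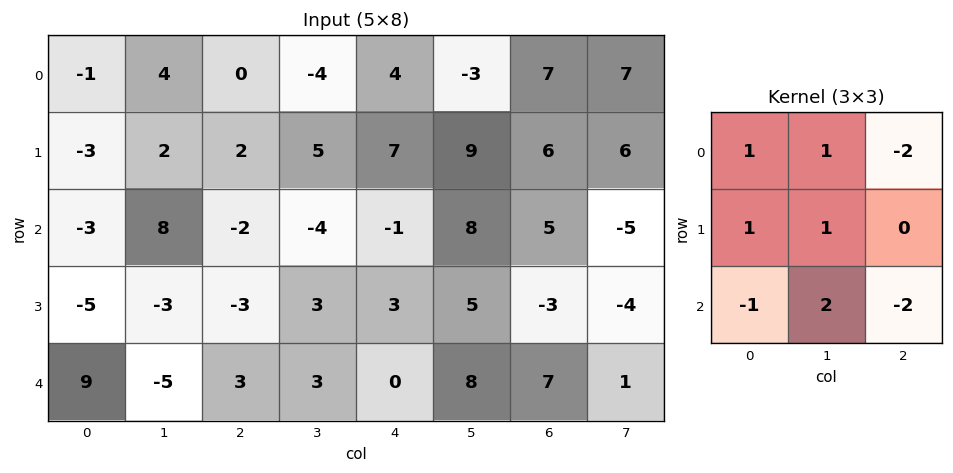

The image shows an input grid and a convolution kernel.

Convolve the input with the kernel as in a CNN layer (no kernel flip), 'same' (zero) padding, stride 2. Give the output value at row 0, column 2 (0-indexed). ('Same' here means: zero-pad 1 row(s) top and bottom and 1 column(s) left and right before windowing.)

-9

The receptive field on the zero-padded input at this output position is [0 0 0 / -4 4 -3 / 5 7 9]. Elementwise product with the kernel and sum: 0·1 + 0·1 + 0·-2 + -4·1 + 4·1 + 5·-1 + 7·2 + 9·-2.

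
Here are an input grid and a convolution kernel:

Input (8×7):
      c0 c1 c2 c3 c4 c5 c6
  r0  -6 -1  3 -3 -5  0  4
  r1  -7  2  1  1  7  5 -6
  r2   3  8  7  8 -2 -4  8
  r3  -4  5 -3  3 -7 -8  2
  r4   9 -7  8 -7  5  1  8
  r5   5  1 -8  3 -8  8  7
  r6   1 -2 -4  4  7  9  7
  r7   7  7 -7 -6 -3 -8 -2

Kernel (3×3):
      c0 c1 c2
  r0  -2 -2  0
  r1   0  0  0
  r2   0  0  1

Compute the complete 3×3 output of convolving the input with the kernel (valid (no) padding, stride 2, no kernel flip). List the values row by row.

Output[0,0]: The receptive field on the input at this output position is [-6 -1 3 / -7 2 1 / 3 8 7]. Elementwise product with the kernel and sum: -6·-2 + -1·-2 + 7·1.
Output[0,1]: The receptive field on the input at this output position is [3 -3 -5 / 1 1 7 / 7 8 -2]. Elementwise product with the kernel and sum: 3·-2 + -3·-2 + -2·1.

21 -2 18
-14 -25 20
-8 5 -5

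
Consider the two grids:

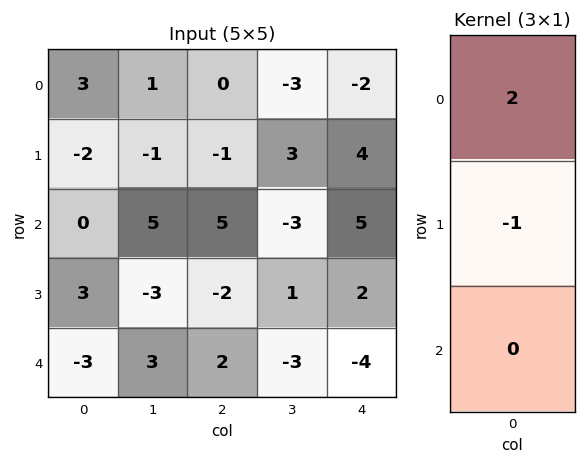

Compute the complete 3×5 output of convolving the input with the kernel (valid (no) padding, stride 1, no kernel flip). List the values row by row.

8 3 1 -9 -8
-4 -7 -7 9 3
-3 13 12 -7 8

Output[0,0]: The receptive field on the input at this output position is [3 / -2 / 0]. Elementwise product with the kernel and sum: 3·2 + -2·-1.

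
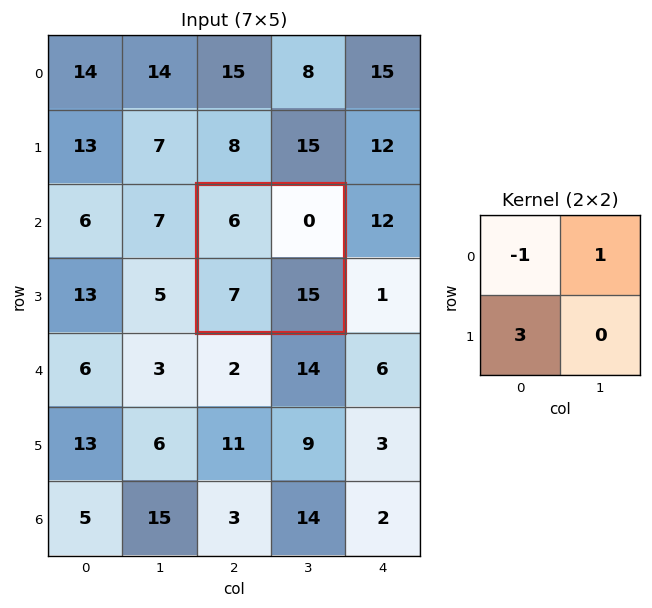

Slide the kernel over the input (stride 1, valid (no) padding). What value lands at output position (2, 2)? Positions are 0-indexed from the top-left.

The receptive field on the input at this output position is [6 0 / 7 15]. Elementwise product with the kernel and sum: 6·-1 + 0·1 + 7·3.

15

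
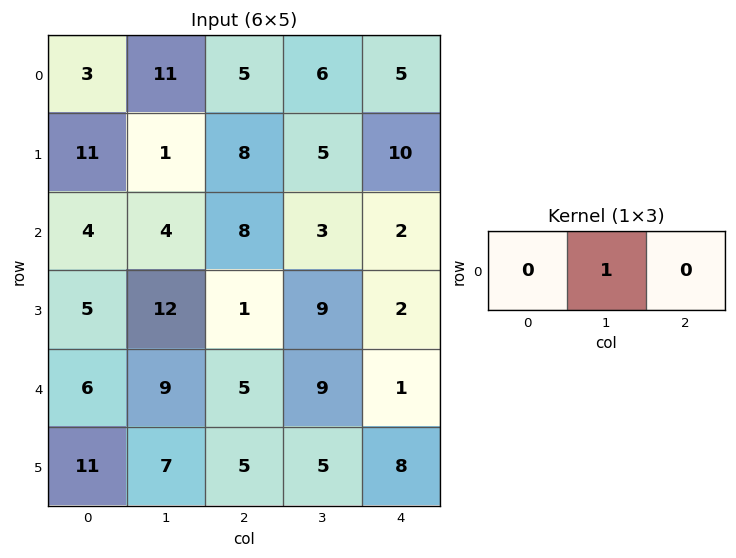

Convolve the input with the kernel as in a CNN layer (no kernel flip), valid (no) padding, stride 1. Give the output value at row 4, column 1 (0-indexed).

The receptive field on the input at this output position is [9 5 9]. Elementwise product with the kernel and sum: 5·1.

5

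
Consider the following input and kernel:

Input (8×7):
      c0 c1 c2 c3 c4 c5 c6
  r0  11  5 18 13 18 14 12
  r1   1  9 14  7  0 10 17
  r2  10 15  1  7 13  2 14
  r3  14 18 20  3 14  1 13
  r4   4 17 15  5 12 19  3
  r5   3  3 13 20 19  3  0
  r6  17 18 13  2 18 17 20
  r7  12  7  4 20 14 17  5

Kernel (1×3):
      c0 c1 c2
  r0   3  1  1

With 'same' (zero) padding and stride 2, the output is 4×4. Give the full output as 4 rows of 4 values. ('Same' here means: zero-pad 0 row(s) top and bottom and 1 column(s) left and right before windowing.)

16 46 71 54
25 53 36 20
21 71 46 60
35 69 41 71

Output[0,0]: The receptive field on the zero-padded input at this output position is [0 11 5]. Elementwise product with the kernel and sum: 0·3 + 11·1 + 5·1.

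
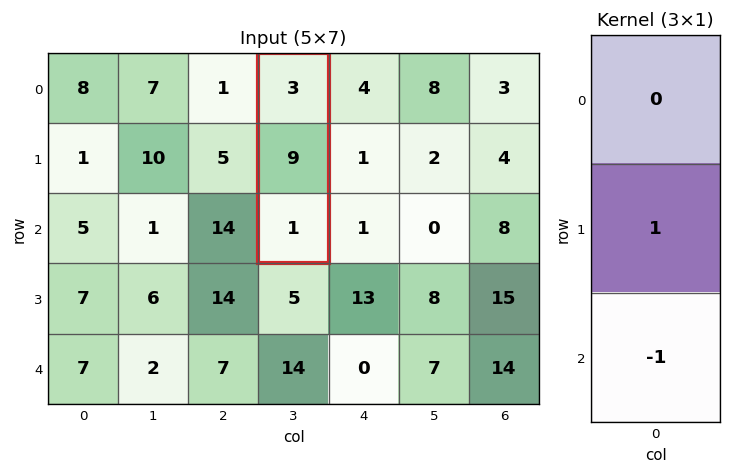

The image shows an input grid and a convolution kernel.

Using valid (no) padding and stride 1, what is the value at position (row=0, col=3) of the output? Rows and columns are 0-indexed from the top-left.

The receptive field on the input at this output position is [3 / 9 / 1]. Elementwise product with the kernel and sum: 9·1 + 1·-1.

8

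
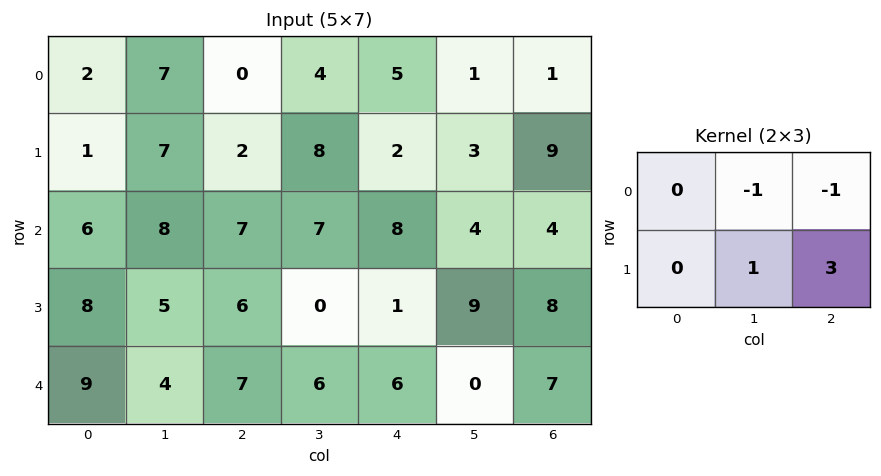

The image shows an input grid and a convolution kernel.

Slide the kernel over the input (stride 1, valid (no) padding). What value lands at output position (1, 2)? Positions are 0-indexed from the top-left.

The receptive field on the input at this output position is [2 8 2 / 7 7 8]. Elementwise product with the kernel and sum: 8·-1 + 2·-1 + 7·1 + 8·3.

21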